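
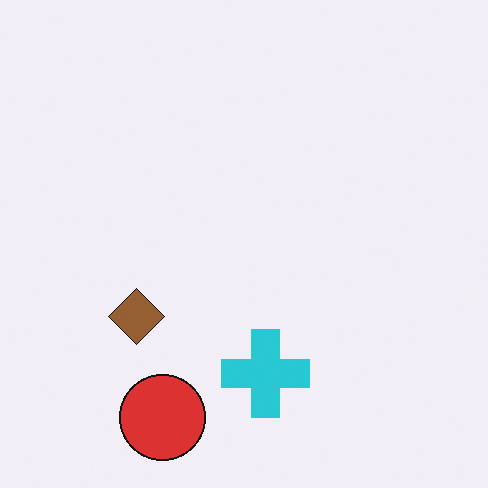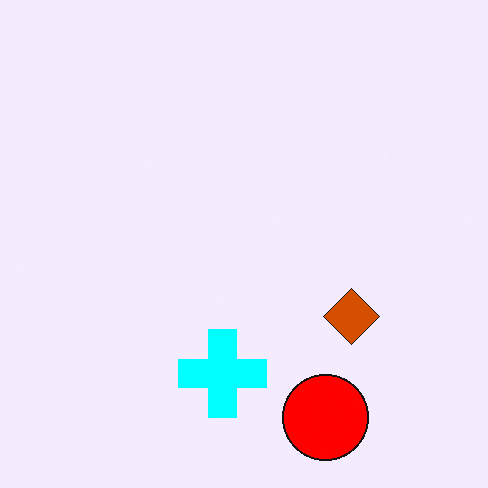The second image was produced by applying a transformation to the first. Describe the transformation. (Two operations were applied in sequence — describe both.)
The transformation is: flipped horizontally (left ↔ right), then heavily oversaturated.

The brown diamond is in the left of the first image and the right of the second — shapes on opposite sides of the vertical midline have swapped in a mirror flip. All colors are more vivid — a global saturation change.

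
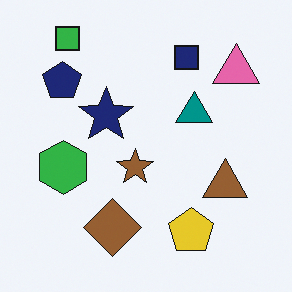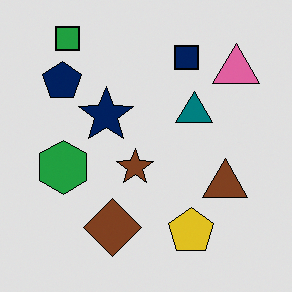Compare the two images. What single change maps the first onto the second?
The transformation is: posterized to a reduced palette.

Each flat color has snapped to a coarser quantized level — most visibly, the near-white background has dropped to a flat grey.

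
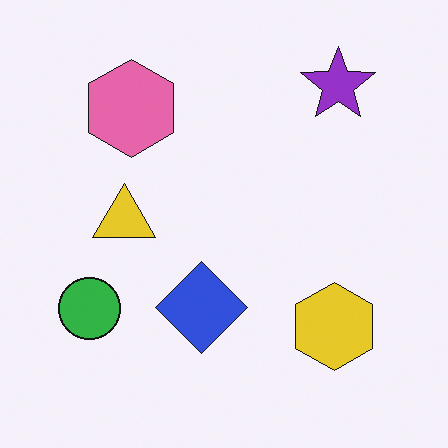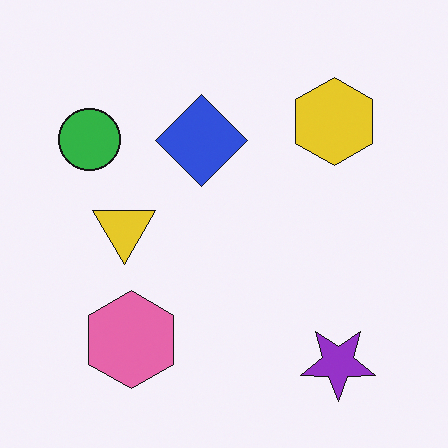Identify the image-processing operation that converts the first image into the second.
The transformation is: flipped vertically (top ↔ bottom).

The purple star is in the top-right of the first image and the bottom-right of the second — shapes on opposite sides of the horizontal midline have swapped in a mirror flip.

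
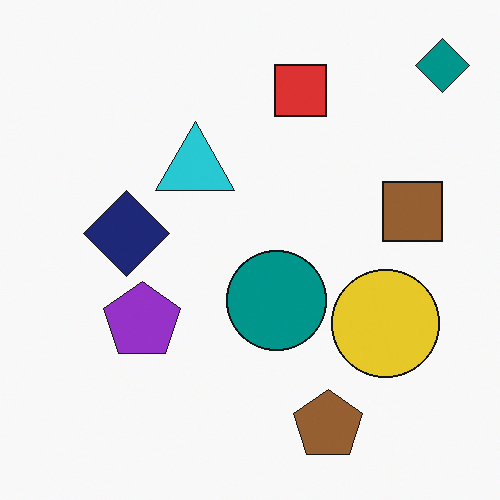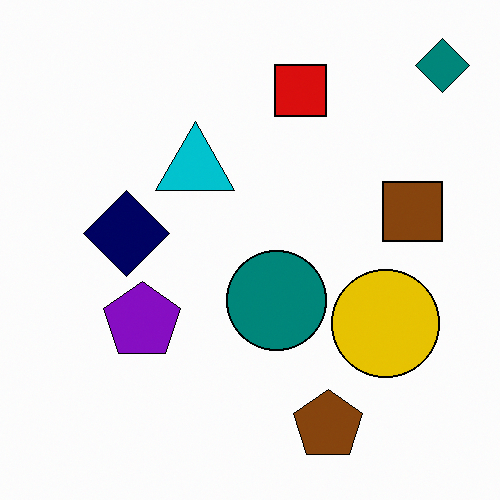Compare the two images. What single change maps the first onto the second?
Given slightly increased contrast.

Tones are pushed away from mid-grey across the whole image — a global contrast change.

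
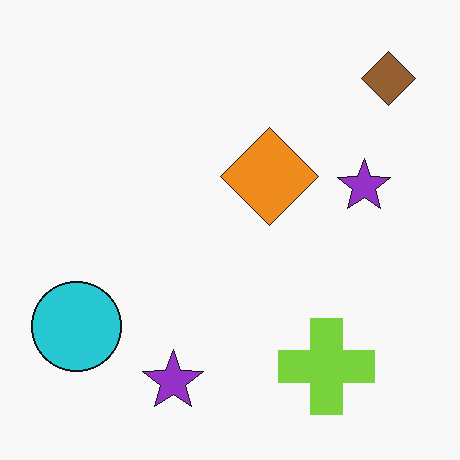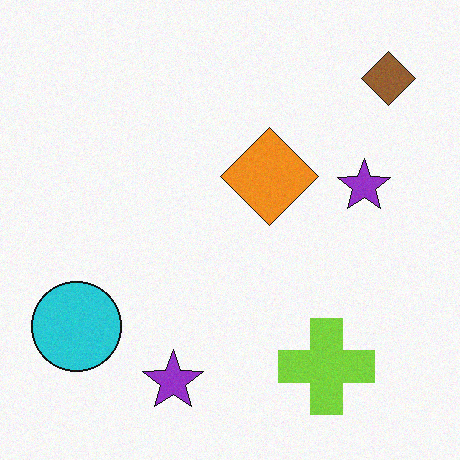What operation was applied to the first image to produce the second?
The second image is the first degraded with light additive noise.

Random speckle covers the whole image, including the flat background.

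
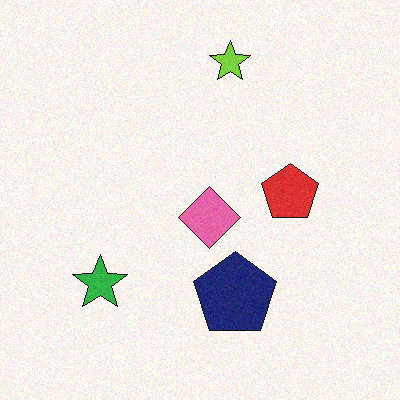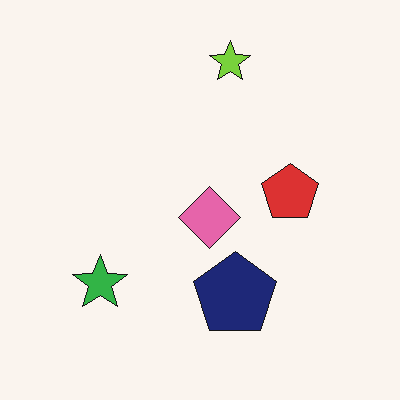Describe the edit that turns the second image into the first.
It was degraded with a light layer of grain.

Random speckle covers the whole image, including the flat background.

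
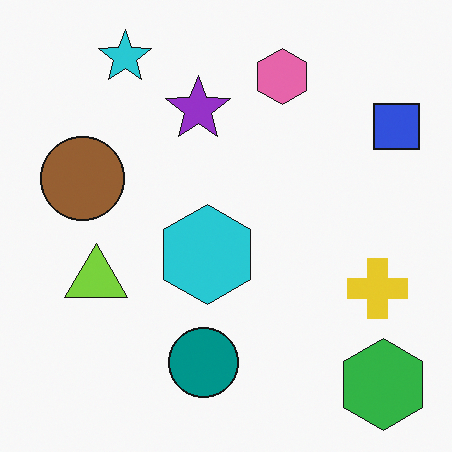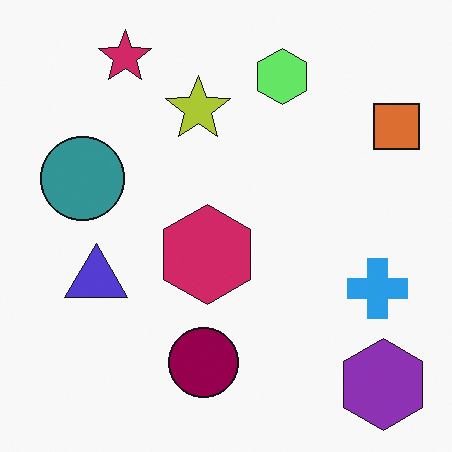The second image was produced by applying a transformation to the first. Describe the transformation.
The second image is the first hue-shifted noticeably.

Every shape's color has rotated by the same amount around the hue wheel — a uniform hue shift.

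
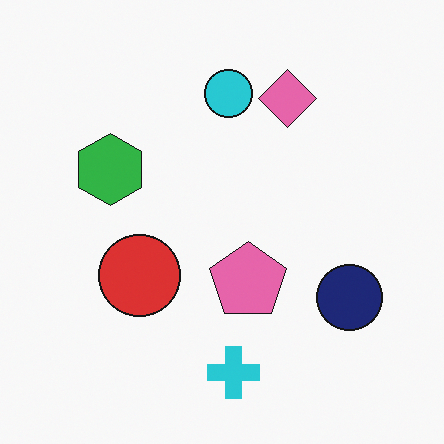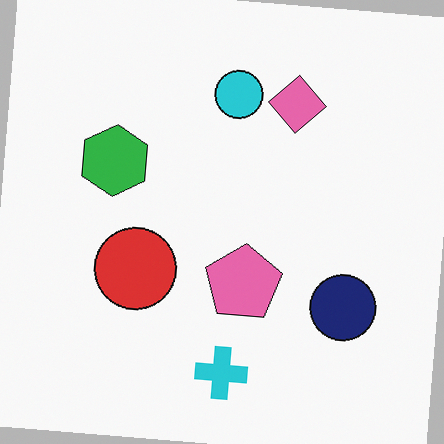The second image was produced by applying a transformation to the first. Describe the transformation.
The second image is the first rotated clockwise by a small amount.

Every shape is tilted by the same angle and the image corners show triangular fill wedges — a whole-image rotation by a non-right angle.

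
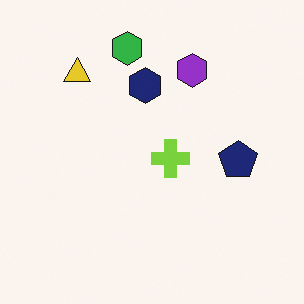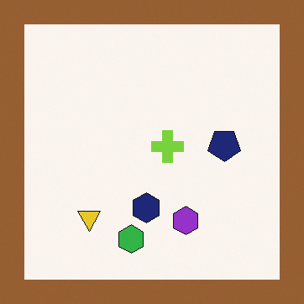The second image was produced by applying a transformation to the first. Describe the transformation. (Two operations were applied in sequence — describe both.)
It was flipped vertically (top ↔ bottom), then framed with a brown border.

The green hexagon is in the top of the first image and the bottom of the second — shapes on opposite sides of the horizontal midline have swapped in a mirror flip. A solid brown frame runs around the edge of the second image, with the content slightly shrunk inside it.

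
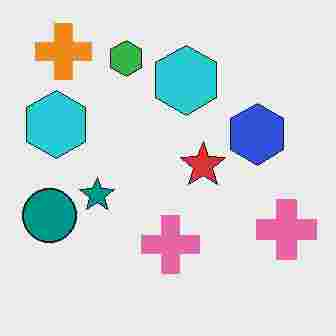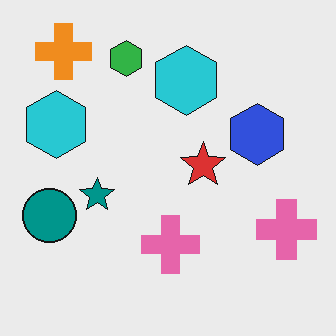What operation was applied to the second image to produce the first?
Heavily JPEG-compressed with obvious blocking artifacts.

Blocky 8×8 compression artifacts appear around shape edges and the flat background shows ringing — characteristic JPEG degradation.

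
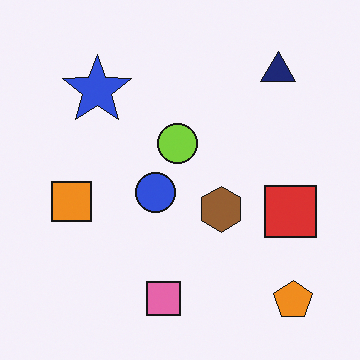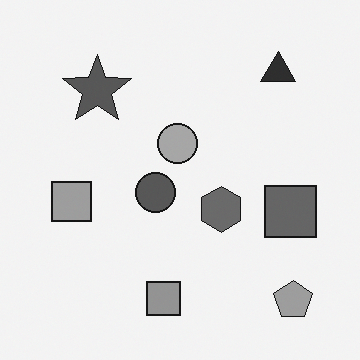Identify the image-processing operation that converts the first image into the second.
This is the original image converted to grayscale.

All color is removed — every shape is now a shade of grey.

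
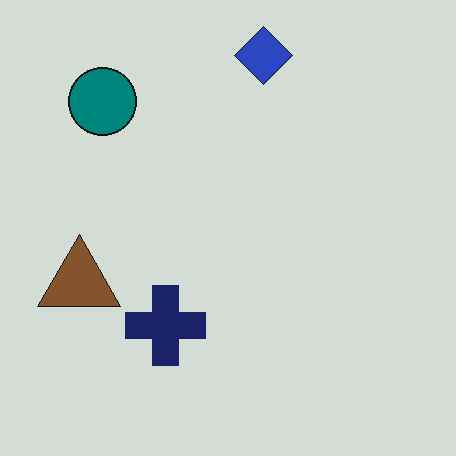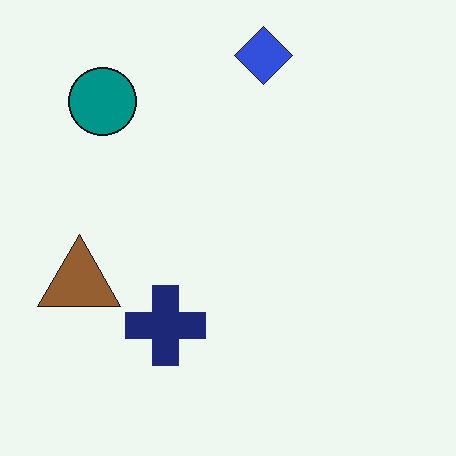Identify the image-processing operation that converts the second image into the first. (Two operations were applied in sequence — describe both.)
The first image is the second darkened a little, then given moderate JPEG compression.

Every pixel — background and shapes alike — is uniformly darkened. Blocky 8×8 compression artifacts appear around shape edges and the flat background shows ringing — characteristic JPEG degradation.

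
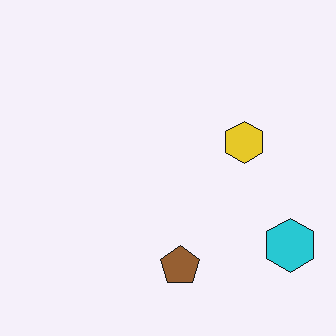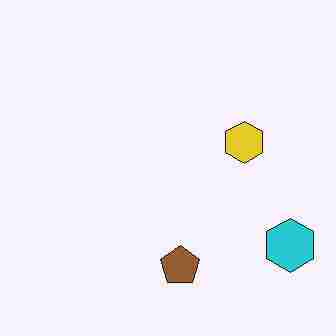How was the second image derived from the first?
Heavily JPEG-compressed with obvious blocking artifacts.

Blocky 8×8 compression artifacts appear around shape edges and the flat background shows ringing — characteristic JPEG degradation.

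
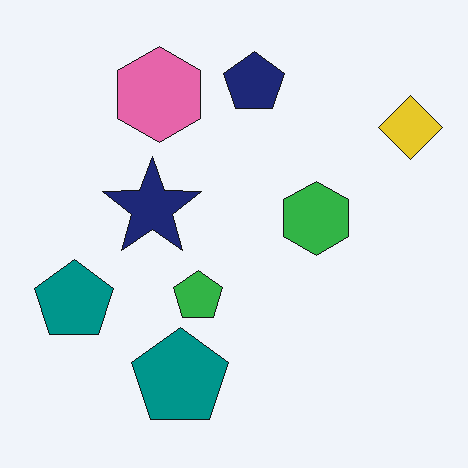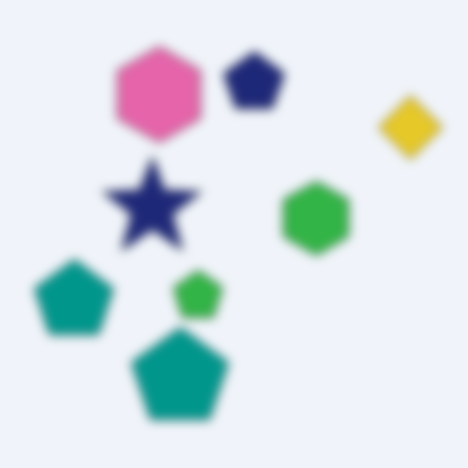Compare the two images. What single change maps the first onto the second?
The second image is the first strongly gaussian-blurred.

Shape edges and outlines are uniformly softened across the whole image.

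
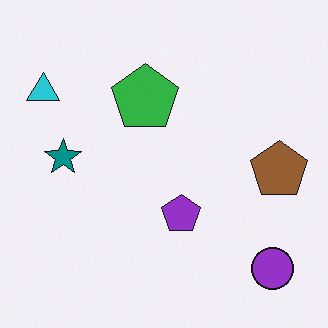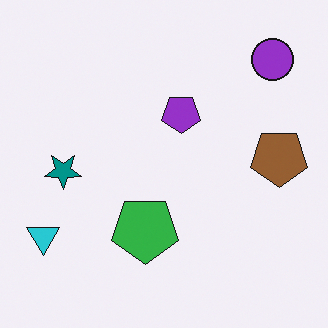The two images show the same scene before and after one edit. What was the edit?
The image was flipped vertically (top ↔ bottom).

The purple circle is in the bottom-right of the first image and the top-right of the second — shapes on opposite sides of the horizontal midline have swapped in a mirror flip.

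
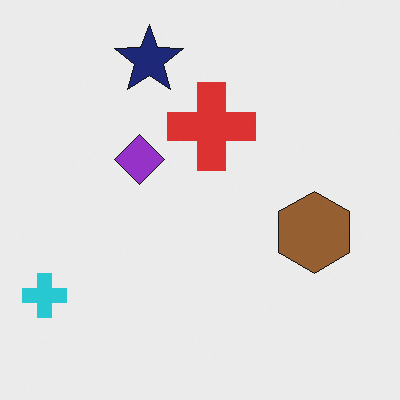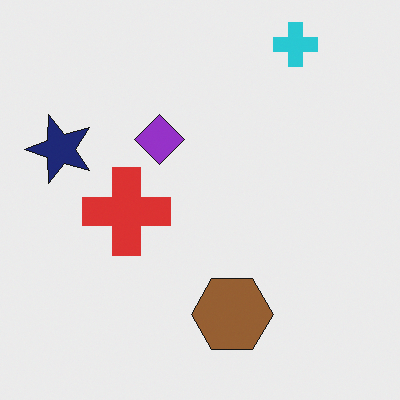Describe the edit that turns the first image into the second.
This is the original image transposed (reflected across the top-left ↔ bottom-right diagonal).

Shapes have swapped their row and column positions — what was in the top-right is now in the bottom-left — a diagonal reflection.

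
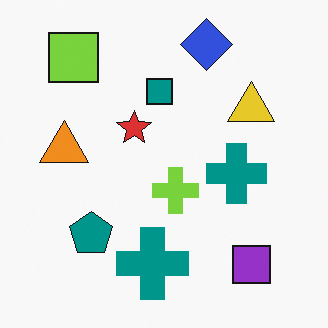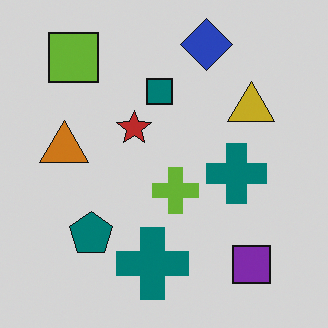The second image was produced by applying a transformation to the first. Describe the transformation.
This is the original image slightly darkened.

Every pixel — background and shapes alike — is uniformly darkened.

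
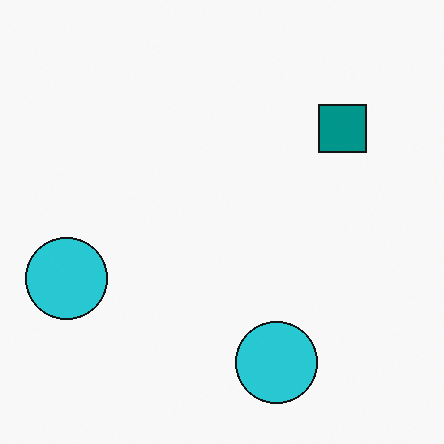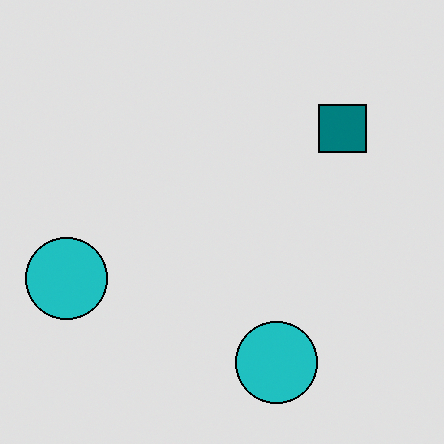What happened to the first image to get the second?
This is the original image posterized to a reduced palette.

Each flat color has snapped to a coarser quantized level — most visibly, the near-white background has dropped to a flat grey.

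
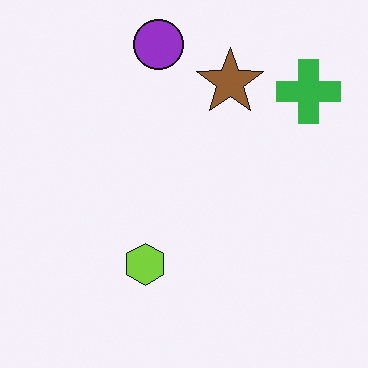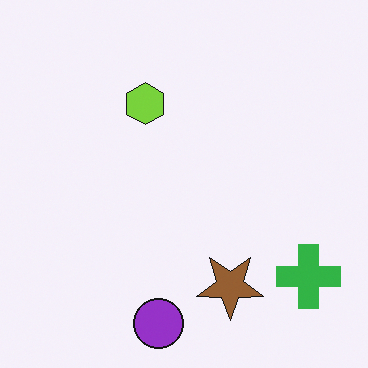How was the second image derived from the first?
This is the original image flipped vertically (top ↔ bottom).

The purple circle is in the top of the first image and the bottom of the second — shapes on opposite sides of the horizontal midline have swapped in a mirror flip.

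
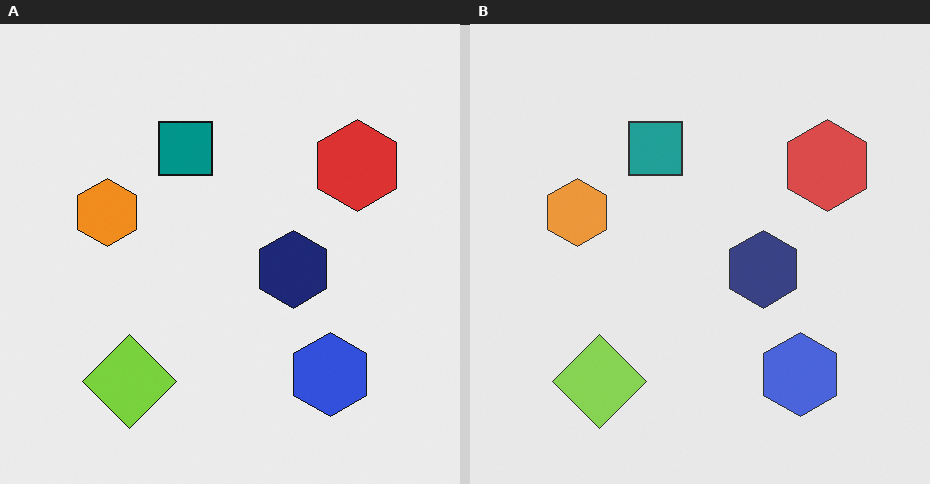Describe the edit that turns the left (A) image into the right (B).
Given slightly reduced contrast.

Tones are pushed toward mid-grey across the whole image — a global contrast change.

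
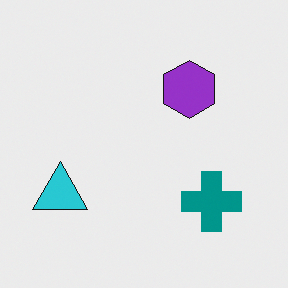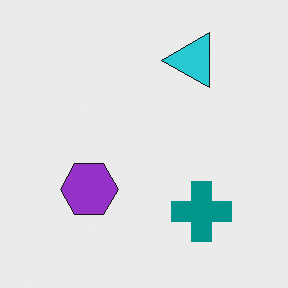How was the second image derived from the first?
Transposed (reflected across the top-left ↔ bottom-right diagonal).

Shapes have swapped their row and column positions — what was in the top-right is now in the bottom-left — a diagonal reflection.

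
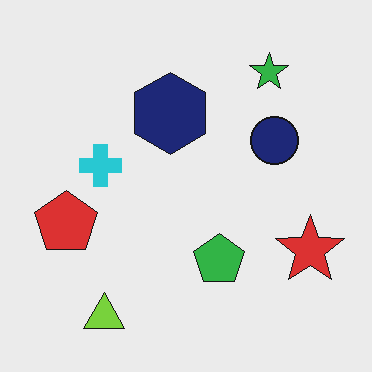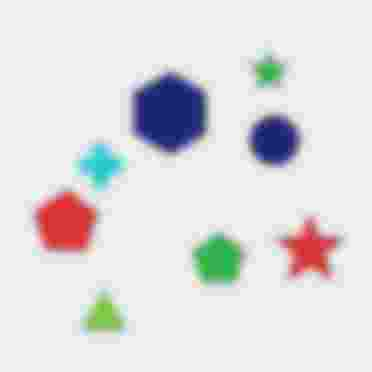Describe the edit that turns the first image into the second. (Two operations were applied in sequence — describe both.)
The image was noticeably gaussian-blurred, then degraded with heavy JPEG compression.

Shape edges and outlines are uniformly softened across the whole image. Blocky 8×8 compression artifacts appear around shape edges and the flat background shows ringing — characteristic JPEG degradation.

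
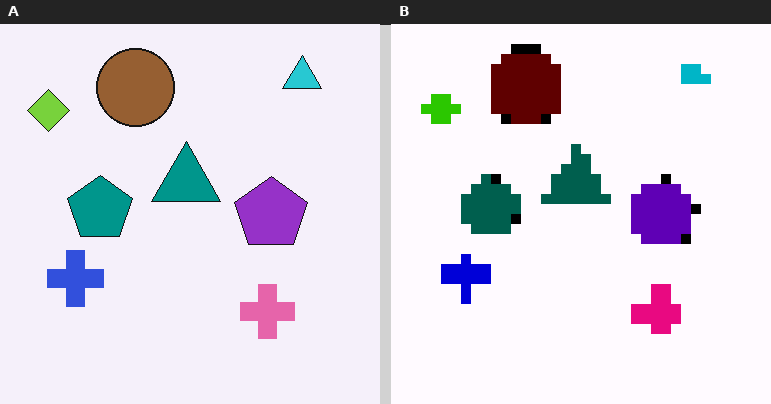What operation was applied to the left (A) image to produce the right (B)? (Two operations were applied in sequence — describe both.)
The right (B) image is the left (A) given much higher contrast, then coarsely pixelated.

Tones are pushed away from mid-grey across the whole image — a global contrast change. Shapes are reduced to large square blocks; fine edges and outlines are lost — a downscale-then-upscale (mosaic) effect.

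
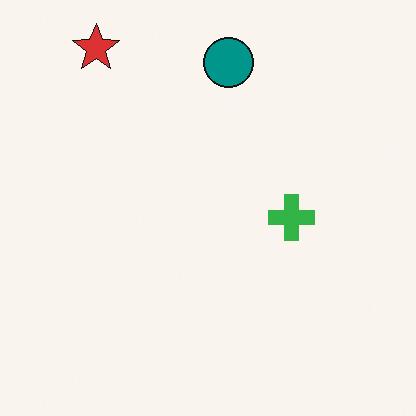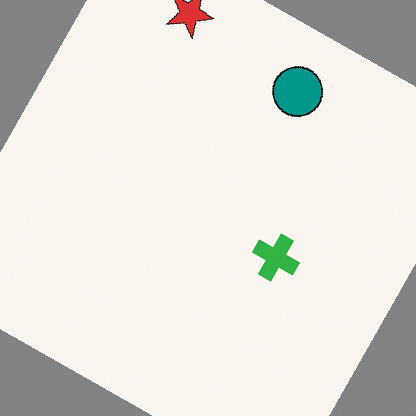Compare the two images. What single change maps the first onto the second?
It was rotated clockwise by a clearly visible amount.

Every shape is tilted by the same angle and the image corners show triangular fill wedges — a whole-image rotation by a non-right angle.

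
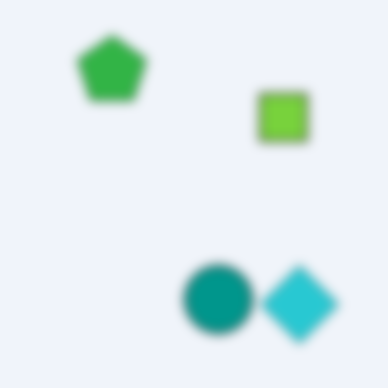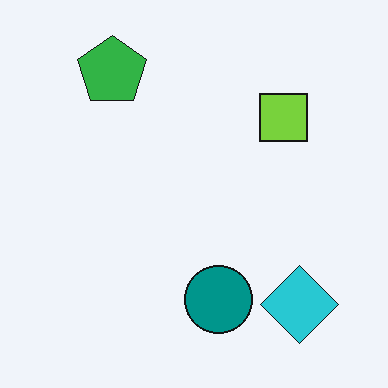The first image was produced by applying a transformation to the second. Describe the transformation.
Strongly gaussian-blurred.

Shape edges and outlines are uniformly softened across the whole image.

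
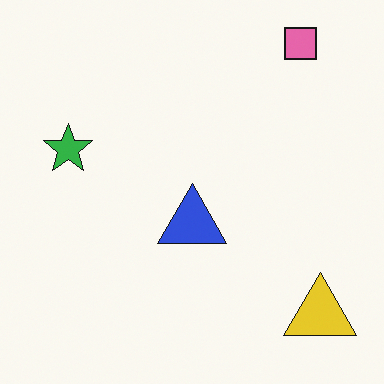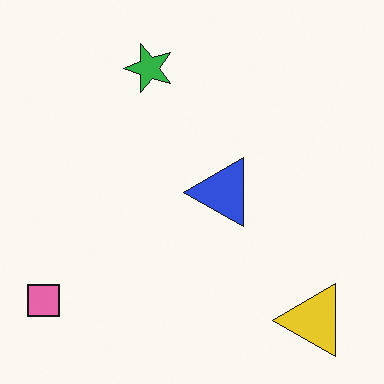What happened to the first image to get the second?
The second image is the first transposed (reflected across the top-left ↔ bottom-right diagonal).

Shapes have swapped their row and column positions — what was in the top-right is now in the bottom-left — a diagonal reflection.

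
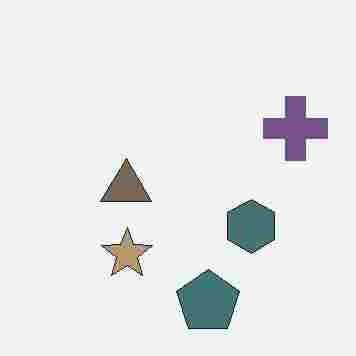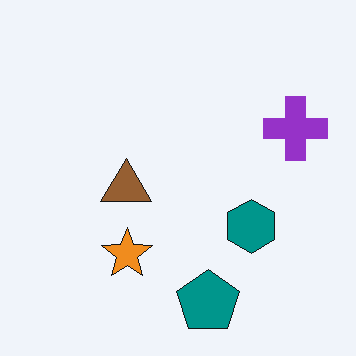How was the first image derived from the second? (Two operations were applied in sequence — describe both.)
Made much more muted (saturation change), then degraded with heavy JPEG compression.

All colors are more muted and greyish — a global saturation change. Blocky 8×8 compression artifacts appear around shape edges and the flat background shows ringing — characteristic JPEG degradation.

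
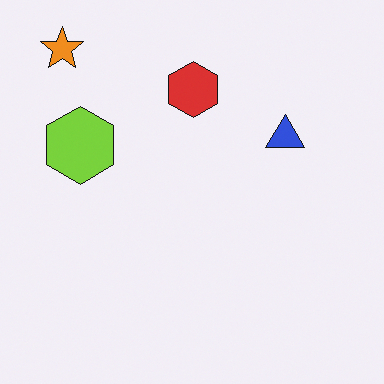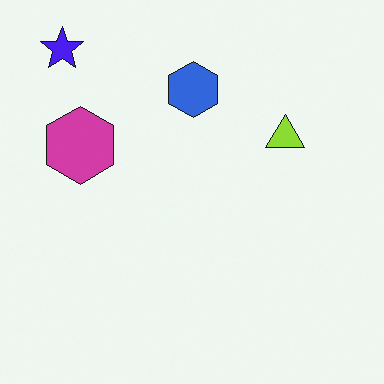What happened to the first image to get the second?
This is the original image hue-shifted through roughly half the color wheel.

Every shape's color has rotated by the same amount around the hue wheel — a uniform hue shift.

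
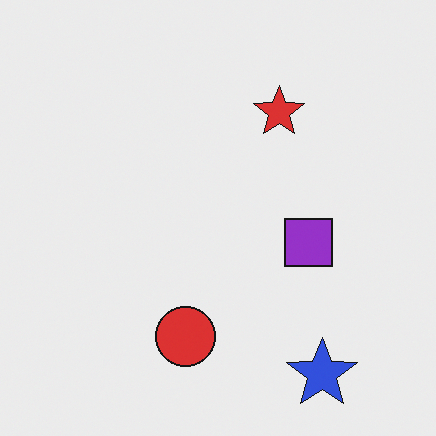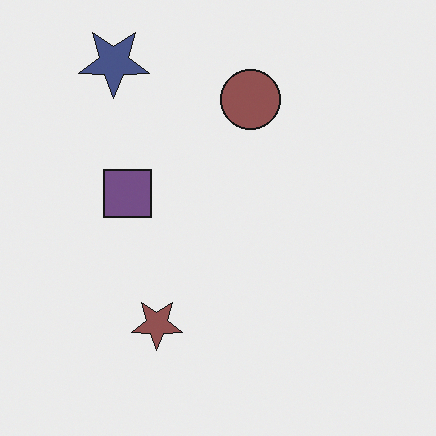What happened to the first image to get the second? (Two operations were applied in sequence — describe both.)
The image was heavily desaturated, then rotated 180°.

All colors are more muted and greyish — a global saturation change. The blue star sits in the bottom-right of the first image and the top-left of the second — consistent with a whole-image 180° rotation.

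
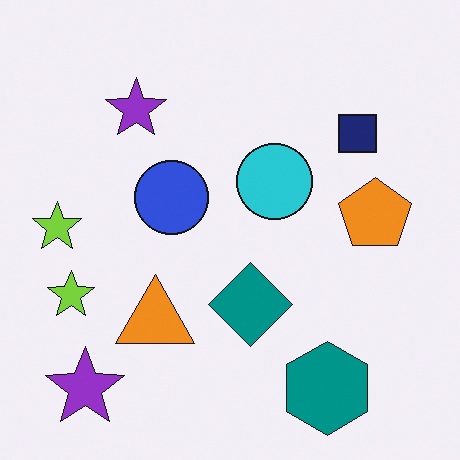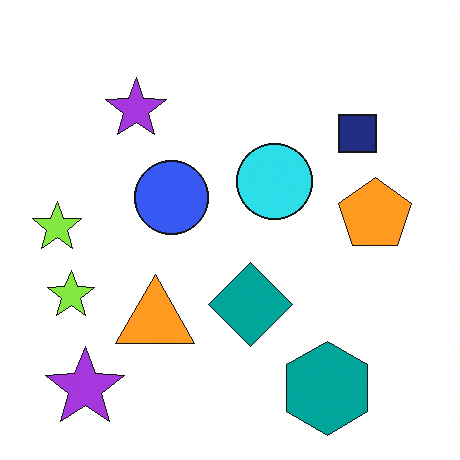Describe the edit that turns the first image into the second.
The transformation is: slightly brightened.

Every pixel — background and shapes alike — is uniformly brightened.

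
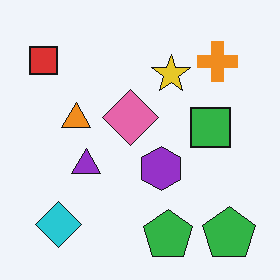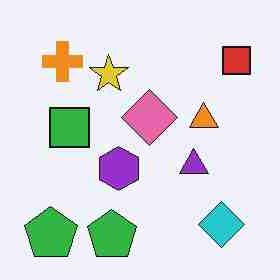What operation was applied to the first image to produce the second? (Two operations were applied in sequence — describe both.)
This is the original image degraded with heavy JPEG compression, then flipped horizontally (left ↔ right).

Blocky 8×8 compression artifacts appear around shape edges and the flat background shows ringing — characteristic JPEG degradation. The red square is in the top-left of the first image and the top-right of the second — shapes on opposite sides of the vertical midline have swapped in a mirror flip.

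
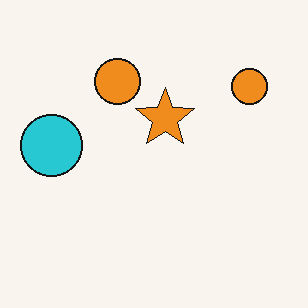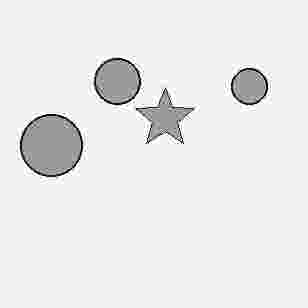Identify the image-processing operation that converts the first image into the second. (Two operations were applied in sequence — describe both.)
The second image is the first converted to grayscale, then degraded with heavy JPEG compression.

All color is removed — every shape is now a shade of grey. Blocky 8×8 compression artifacts appear around shape edges and the flat background shows ringing — characteristic JPEG degradation.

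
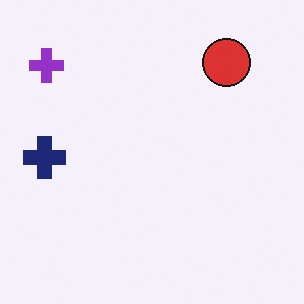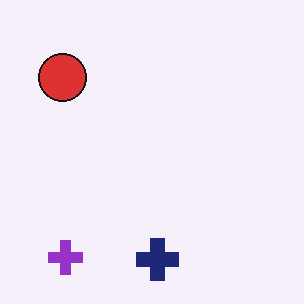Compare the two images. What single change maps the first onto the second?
The transformation is: rotated 90° counter-clockwise.

The purple cross sits in the top-left of the first image and the bottom-left of the second — consistent with a whole-image 90° counter-clockwise rotation.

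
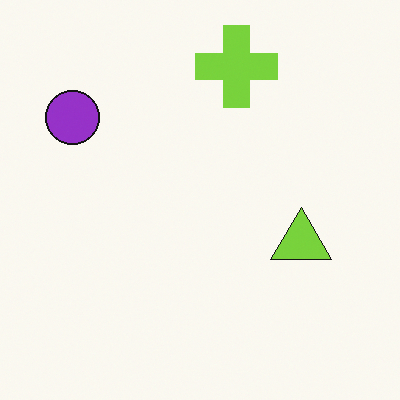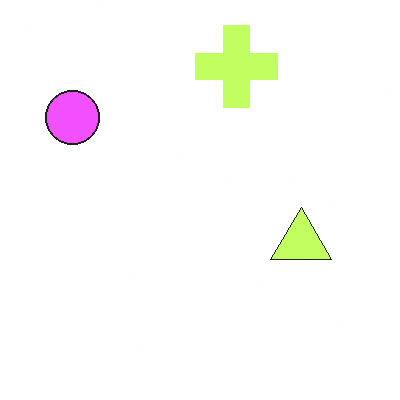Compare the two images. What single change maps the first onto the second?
The transformation is: brightened a lot.

Every pixel — background and shapes alike — is uniformly brightened.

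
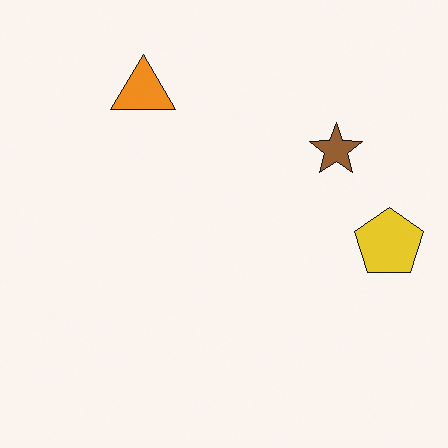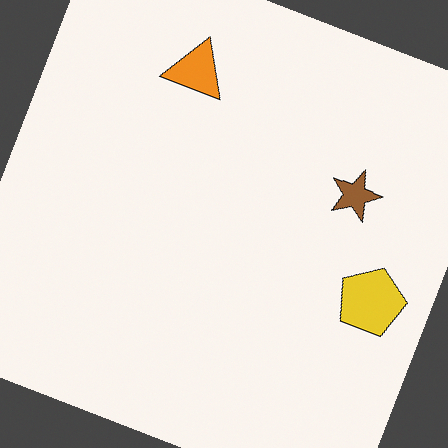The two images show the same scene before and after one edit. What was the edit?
Rotated clockwise by a moderate amount.

Every shape is tilted by the same angle and the image corners show triangular fill wedges — a whole-image rotation by a non-right angle.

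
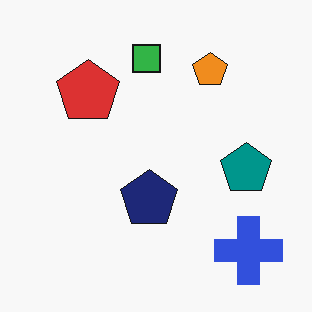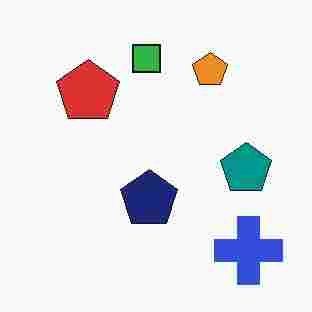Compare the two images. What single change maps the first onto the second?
The image was heavily JPEG-compressed with obvious blocking artifacts.

Blocky 8×8 compression artifacts appear around shape edges and the flat background shows ringing — characteristic JPEG degradation.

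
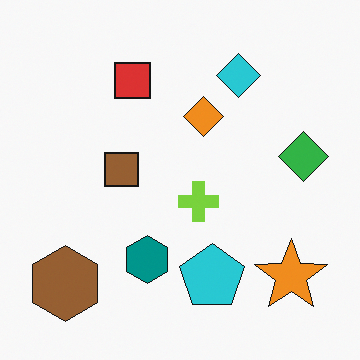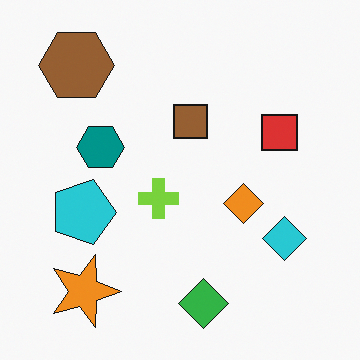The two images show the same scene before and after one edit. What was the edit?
The second image is the first rotated 90° clockwise.

The brown hexagon sits in the bottom-left of the first image and the top-left of the second — consistent with a whole-image 90° clockwise rotation.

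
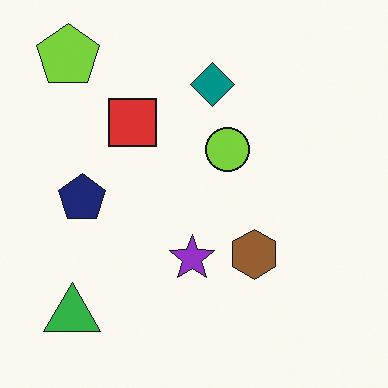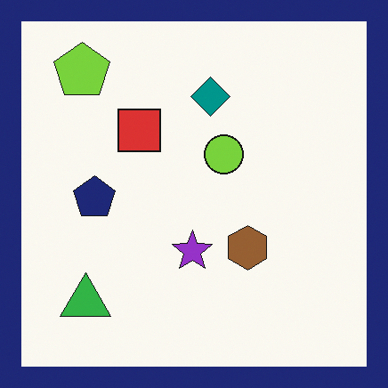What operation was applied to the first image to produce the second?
The transformation is: framed with a navy border.

A solid navy frame runs around the edge of the second image, with the content slightly shrunk inside it.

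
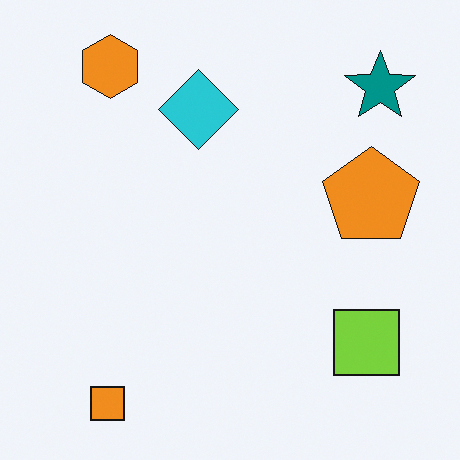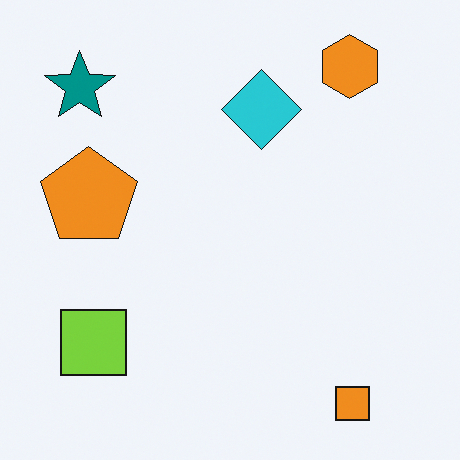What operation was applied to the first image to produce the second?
The transformation is: flipped horizontally (left ↔ right).

The teal star is in the top-right of the first image and the top-left of the second — shapes on opposite sides of the vertical midline have swapped in a mirror flip.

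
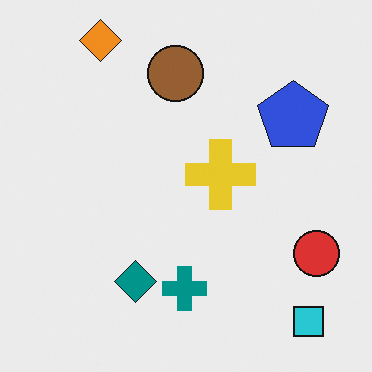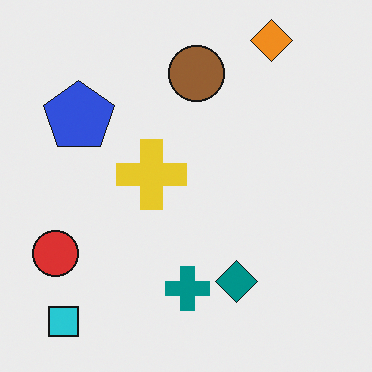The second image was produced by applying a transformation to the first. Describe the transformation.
The second image is the first flipped horizontally (left ↔ right).

The red circle is in the bottom-right of the first image and the bottom-left of the second — shapes on opposite sides of the vertical midline have swapped in a mirror flip.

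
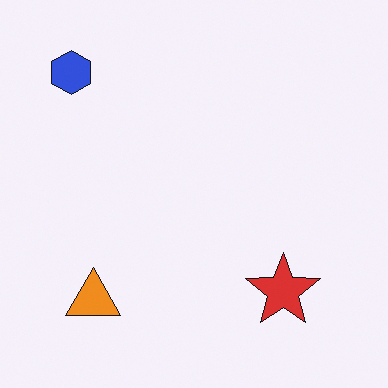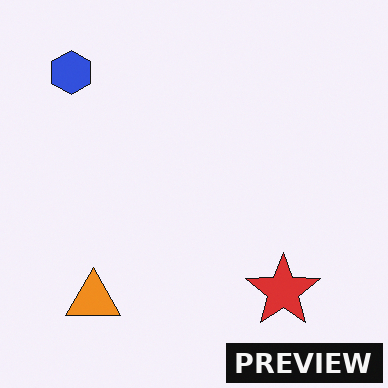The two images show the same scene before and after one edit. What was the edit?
Watermarked with the text "PREVIEW" in the lower-right corner.

A dark label reading "PREVIEW" appears in the lower-right corner.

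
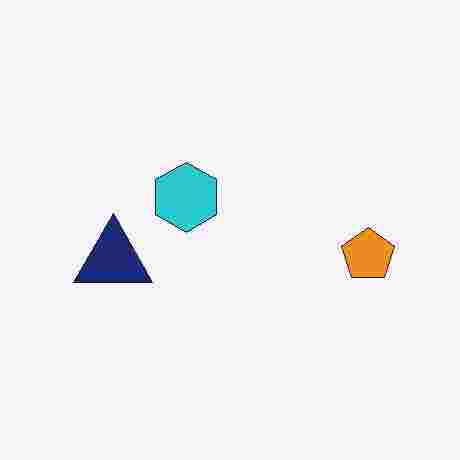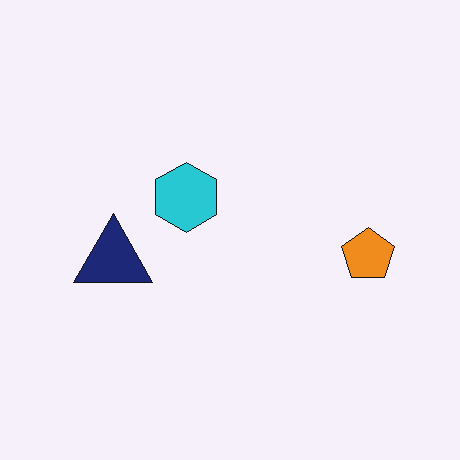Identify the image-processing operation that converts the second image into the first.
The transformation is: heavily JPEG-compressed with obvious blocking artifacts.

Blocky 8×8 compression artifacts appear around shape edges and the flat background shows ringing — characteristic JPEG degradation.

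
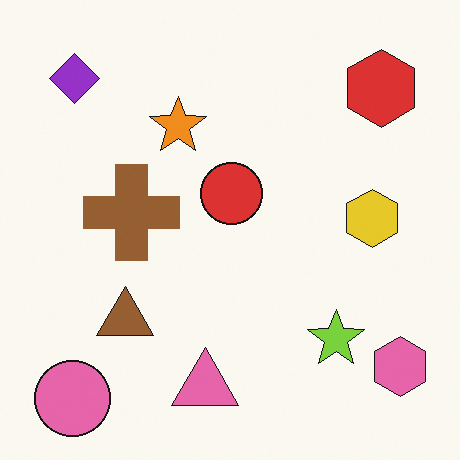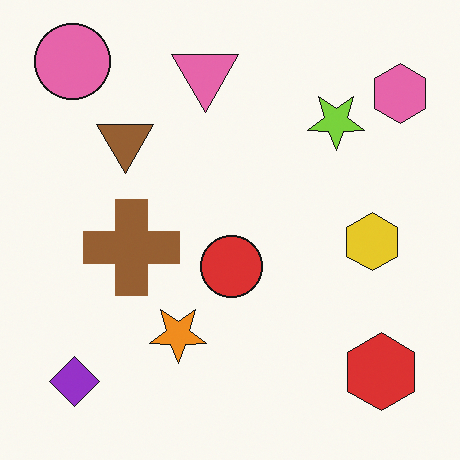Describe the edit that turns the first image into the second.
The transformation is: flipped vertically (top ↔ bottom).

The pink circle is in the bottom-left of the first image and the top-left of the second — shapes on opposite sides of the horizontal midline have swapped in a mirror flip.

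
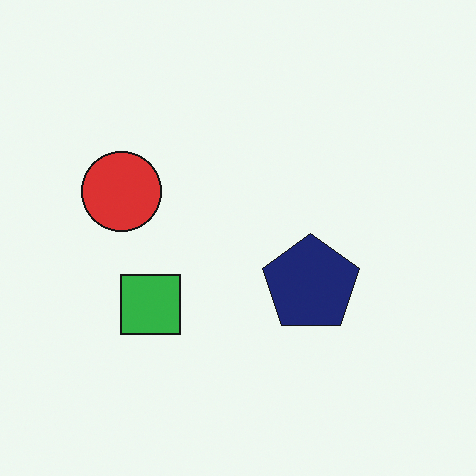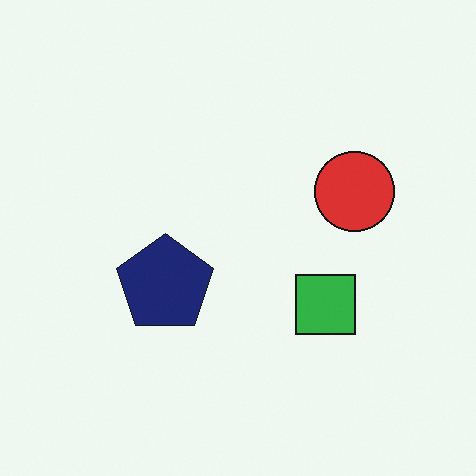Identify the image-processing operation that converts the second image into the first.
The first image is the second flipped horizontally (left ↔ right).

The red circle is in the right of the second image and the left of the first — shapes on opposite sides of the vertical midline have swapped in a mirror flip.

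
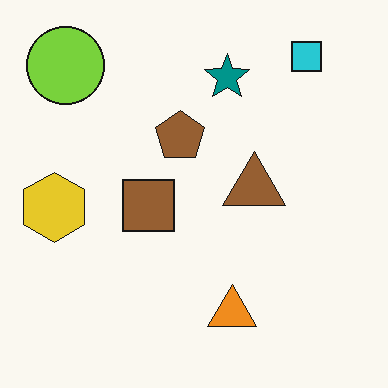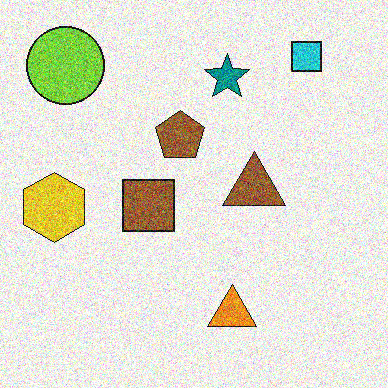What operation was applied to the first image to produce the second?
The image was degraded with a thick layer of grain.

Random speckle covers the whole image, including the flat background.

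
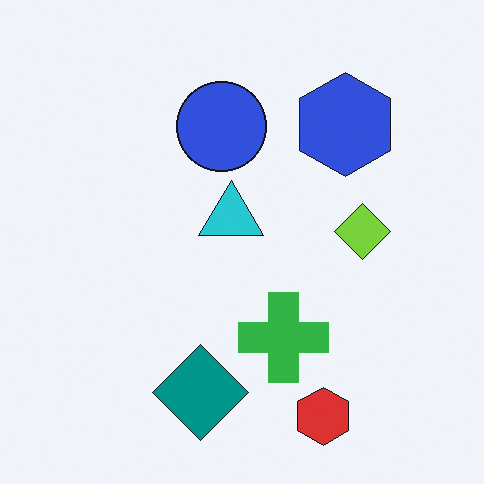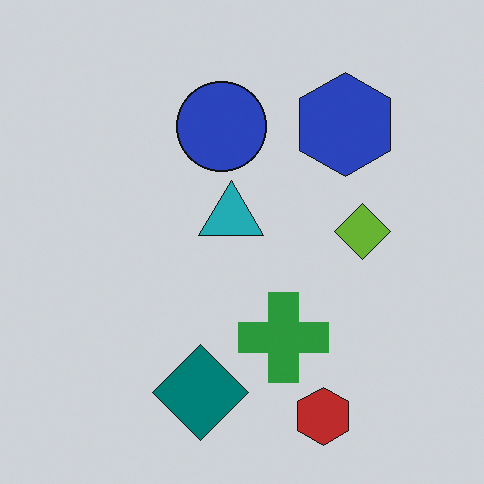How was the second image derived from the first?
This is the original image slightly darkened.

Every pixel — background and shapes alike — is uniformly darkened.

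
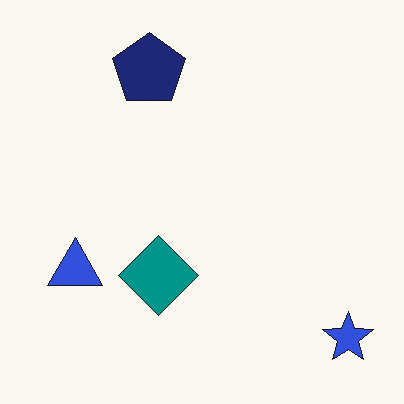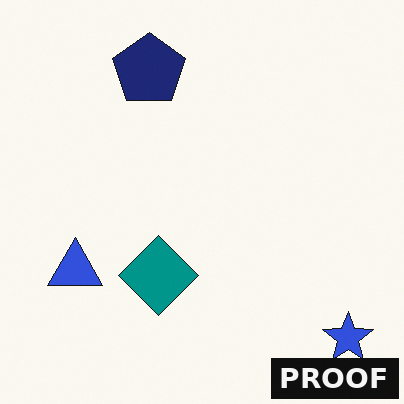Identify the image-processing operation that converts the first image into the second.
Watermarked with the text "PROOF" in the lower-right corner.

A dark label reading "PROOF" appears in the lower-right corner.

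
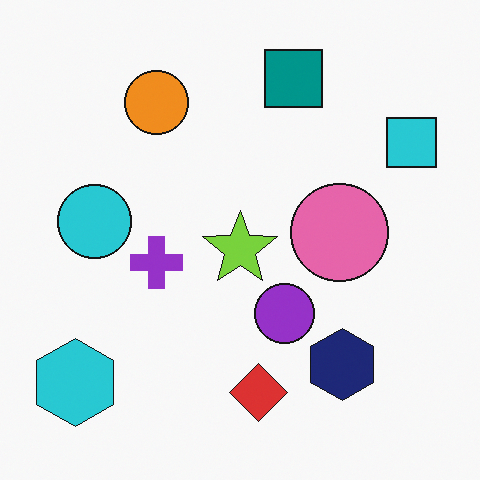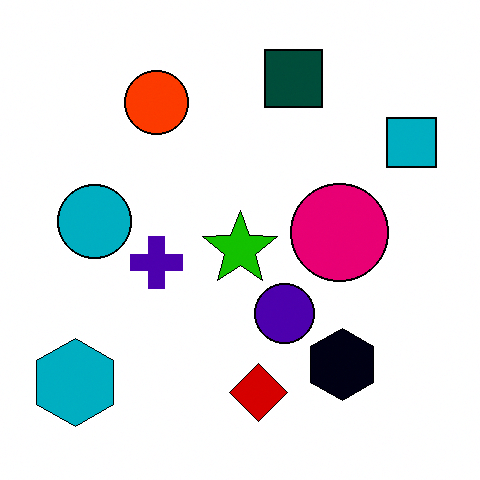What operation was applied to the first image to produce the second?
The second image is the first given much higher contrast.

Tones are pushed away from mid-grey across the whole image — a global contrast change.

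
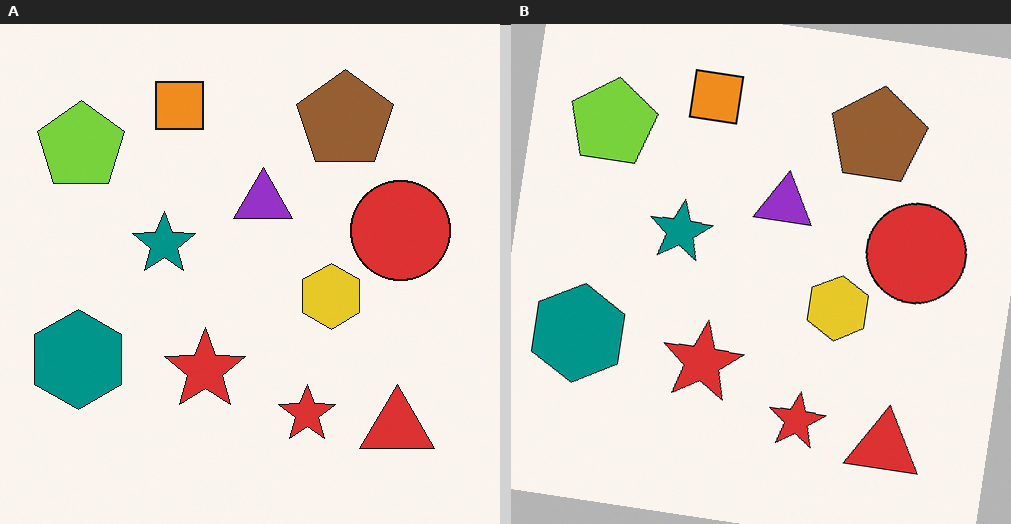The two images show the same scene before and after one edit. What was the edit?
The image was rotated clockwise by a few degrees.

Every shape is tilted by the same angle and the image corners show triangular fill wedges — a whole-image rotation by a non-right angle.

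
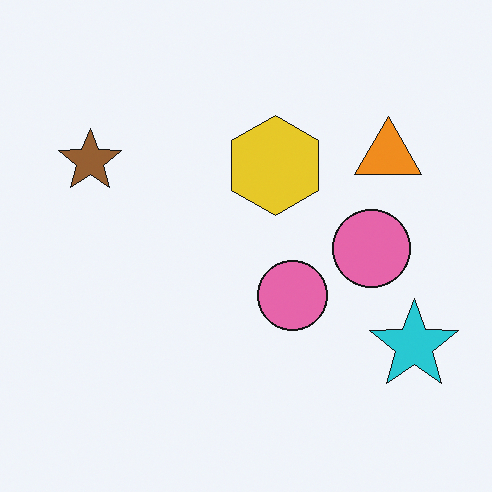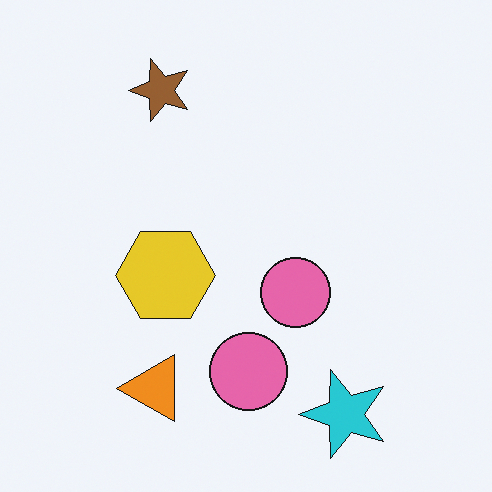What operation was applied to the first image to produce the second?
The transformation is: transposed (reflected across the top-left ↔ bottom-right diagonal).

Shapes have swapped their row and column positions — what was in the top-right is now in the bottom-left — a diagonal reflection.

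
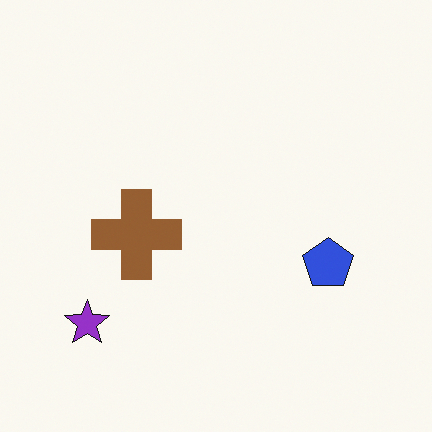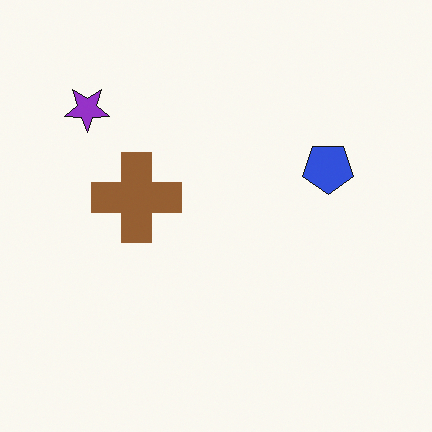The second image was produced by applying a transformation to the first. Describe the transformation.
It was flipped vertically (top ↔ bottom).

The purple star is in the bottom-left of the first image and the top-left of the second — shapes on opposite sides of the horizontal midline have swapped in a mirror flip.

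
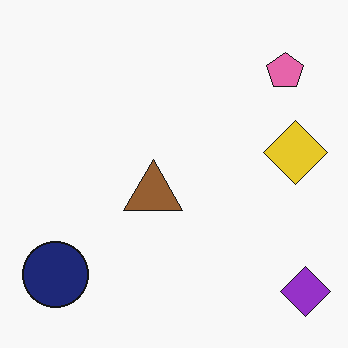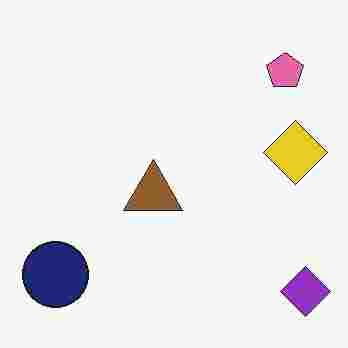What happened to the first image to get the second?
Degraded with heavy JPEG compression.

Blocky 8×8 compression artifacts appear around shape edges and the flat background shows ringing — characteristic JPEG degradation.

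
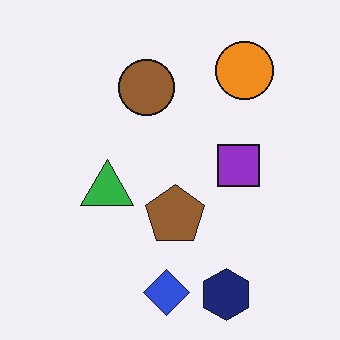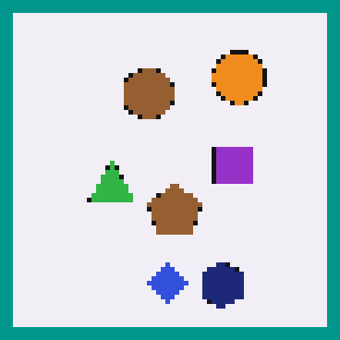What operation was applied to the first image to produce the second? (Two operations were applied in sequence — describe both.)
The image was lightly pixelated (a mild mosaic effect), then framed with a teal border.

Shapes are reduced to large square blocks; fine edges and outlines are lost — a downscale-then-upscale (mosaic) effect. A solid teal frame runs around the edge of the second image, with the content slightly shrunk inside it.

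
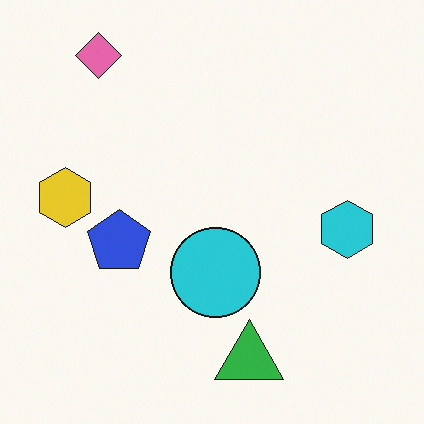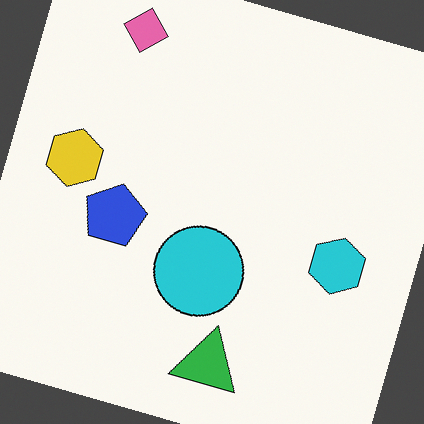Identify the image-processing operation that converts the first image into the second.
This is the original image rotated clockwise by a moderate amount.

Every shape is tilted by the same angle and the image corners show triangular fill wedges — a whole-image rotation by a non-right angle.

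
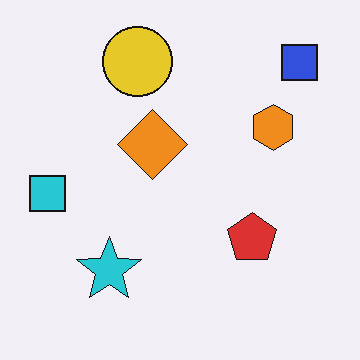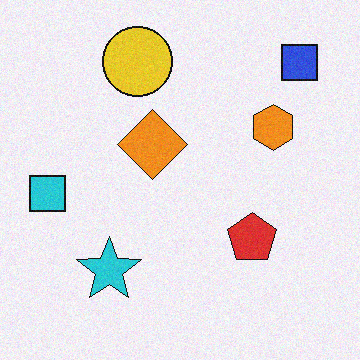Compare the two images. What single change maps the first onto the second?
Degraded with light additive noise.

Random speckle covers the whole image, including the flat background.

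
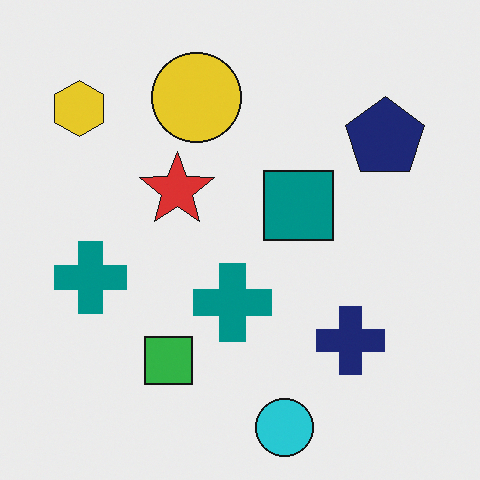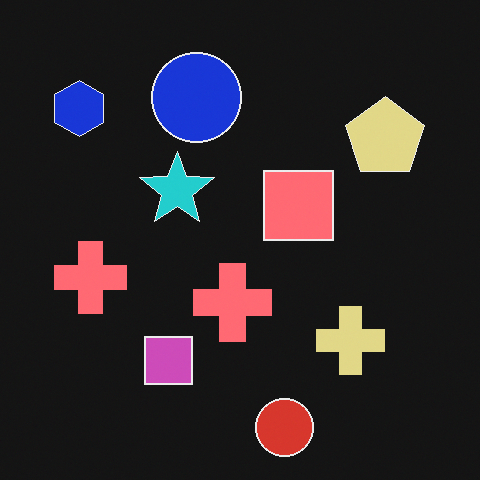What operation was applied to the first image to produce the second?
The second image is the first color-inverted (negative).

The light background has become dark and every shape's color is its complement — a photographic negative.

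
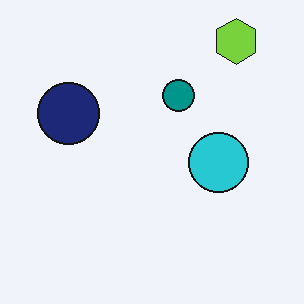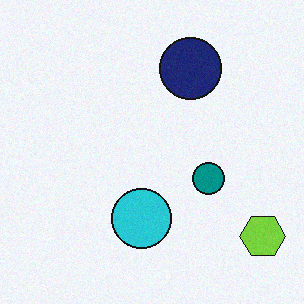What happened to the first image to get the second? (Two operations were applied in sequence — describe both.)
The transformation is: rotated 90° clockwise, then degraded with subtle gaussian noise.

The lime hexagon sits in the top-right of the first image and the bottom-right of the second — consistent with a whole-image 90° clockwise rotation. Random speckle covers the whole image, including the flat background.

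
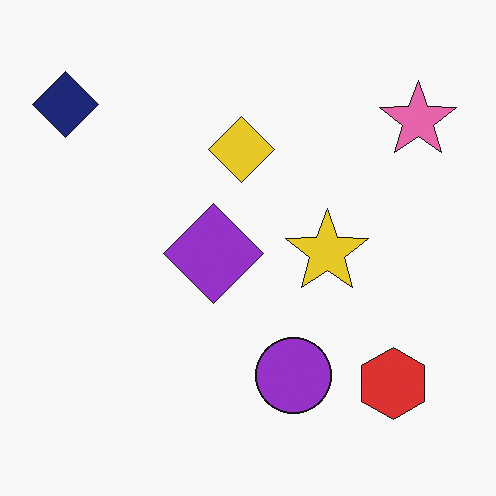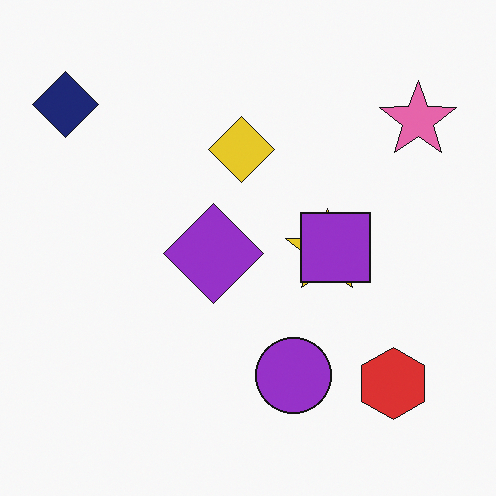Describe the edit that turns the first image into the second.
The second image is the first overlaid with an additional purple square.

A purple square appears in the second image that is absent from the first.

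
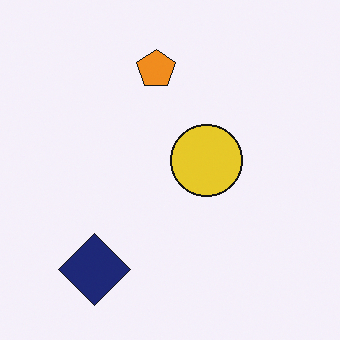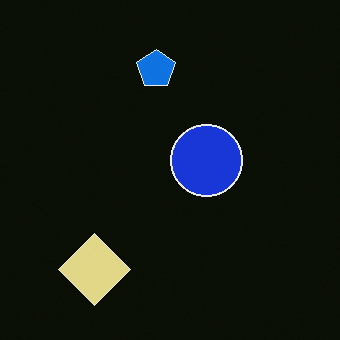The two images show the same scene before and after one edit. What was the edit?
The transformation is: color-inverted (negative).

The light background has become dark and every shape's color is its complement — a photographic negative.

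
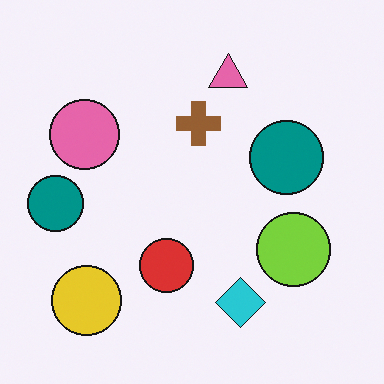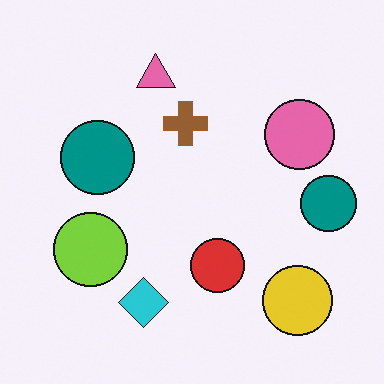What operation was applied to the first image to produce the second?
This is the original image flipped horizontally (left ↔ right).

The pink circle is in the left of the first image and the right of the second — shapes on opposite sides of the vertical midline have swapped in a mirror flip.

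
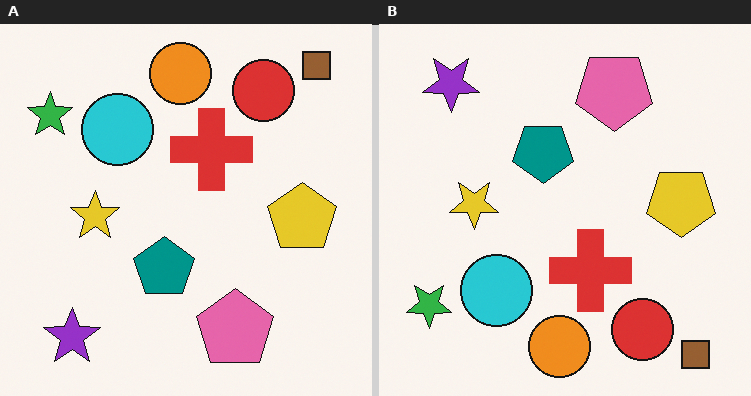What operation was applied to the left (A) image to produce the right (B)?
The transformation is: flipped vertically (top ↔ bottom).

The brown square is in the top-right of the left (A) image and the bottom-right of the right (B) — shapes on opposite sides of the horizontal midline have swapped in a mirror flip.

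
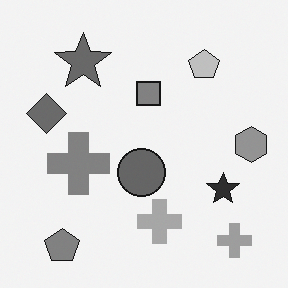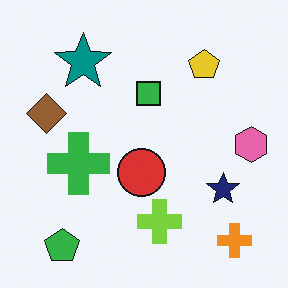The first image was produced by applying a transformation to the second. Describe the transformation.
The first image is the second converted to grayscale.

All color is removed — every shape is now a shade of grey.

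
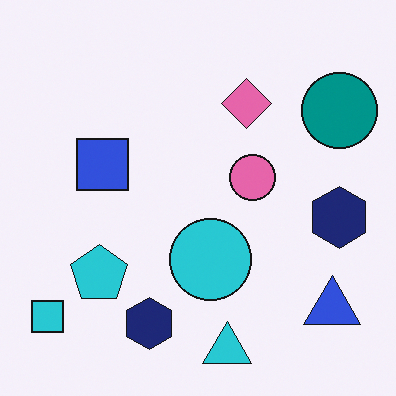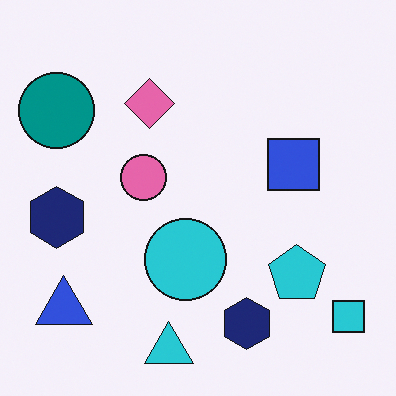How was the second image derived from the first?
Flipped horizontally (left ↔ right).

The cyan square is in the bottom-left of the first image and the bottom-right of the second — shapes on opposite sides of the vertical midline have swapped in a mirror flip.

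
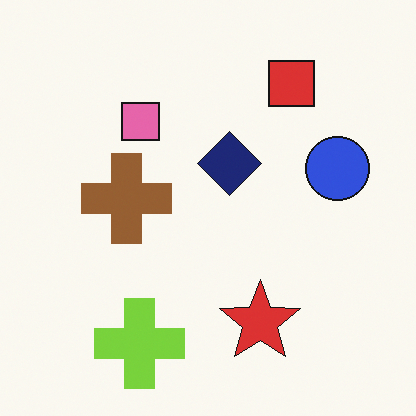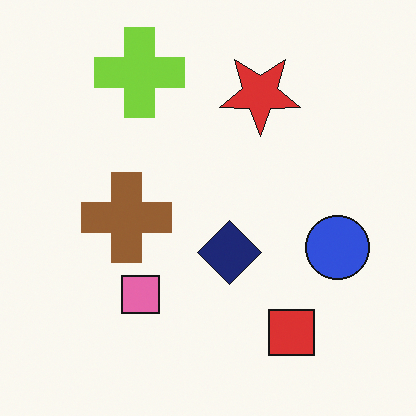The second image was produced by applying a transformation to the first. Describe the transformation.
The image was flipped vertically (top ↔ bottom).

The lime cross is in the bottom of the first image and the top of the second — shapes on opposite sides of the horizontal midline have swapped in a mirror flip.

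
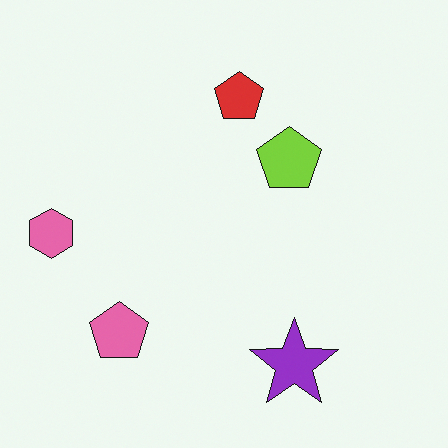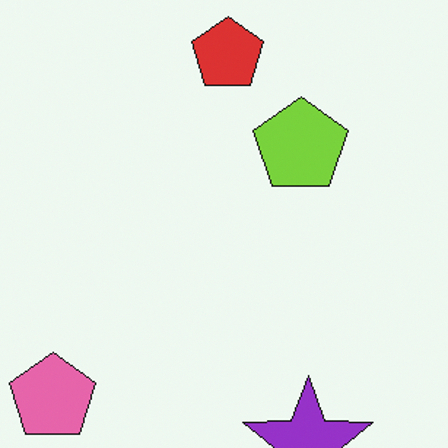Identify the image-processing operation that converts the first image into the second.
This is the original image cropped slightly and scaled back up.

The visible shapes are larger and the field of view is narrower; shapes near the original edges may be partly or wholly outside the frame — a crop-and-rescale.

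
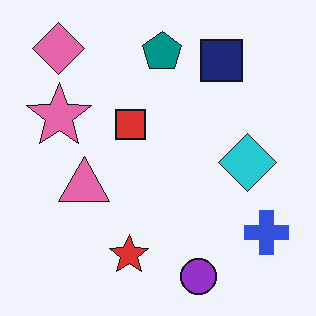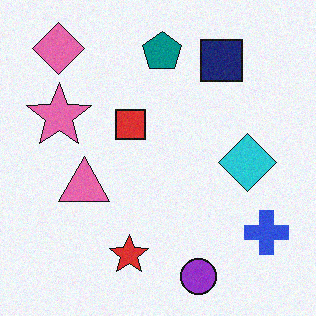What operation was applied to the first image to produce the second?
This is the original image degraded with subtle gaussian noise.

Random speckle covers the whole image, including the flat background.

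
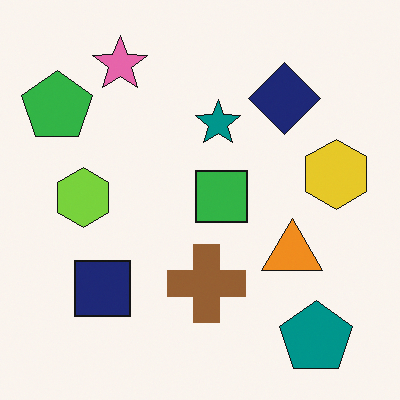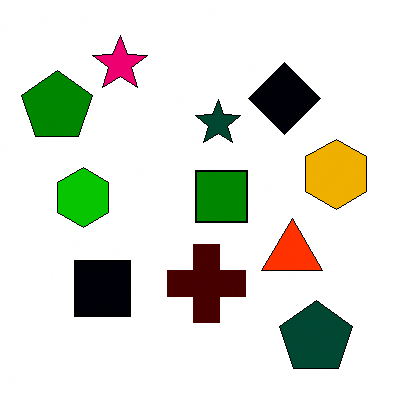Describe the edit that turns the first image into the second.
The second image is the first boosted in contrast.

Tones are pushed away from mid-grey across the whole image — a global contrast change.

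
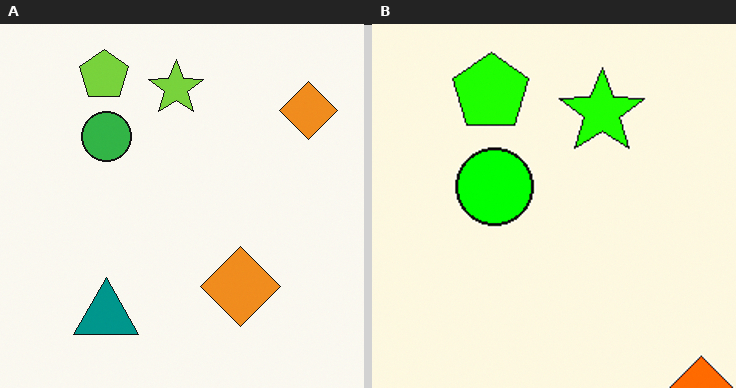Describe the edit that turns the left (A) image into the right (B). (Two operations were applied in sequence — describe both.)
The image was cropped to a modestly smaller region and rescaled, then made much more vivid (saturation change).

The visible shapes are larger and the field of view is narrower; shapes near the original edges may be partly or wholly outside the frame — a crop-and-rescale. All colors are more vivid — a global saturation change.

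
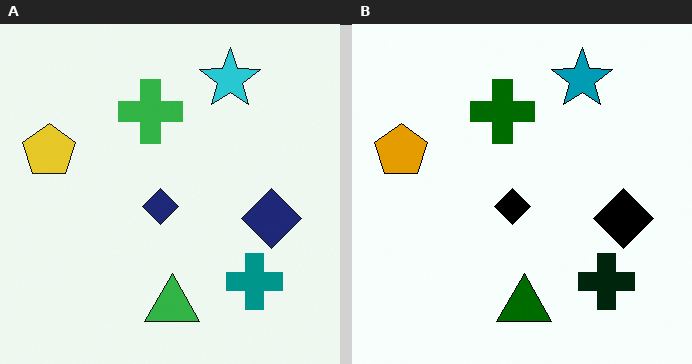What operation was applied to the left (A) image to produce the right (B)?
The right (B) image is the left (A) given much higher contrast.

Tones are pushed away from mid-grey across the whole image — a global contrast change.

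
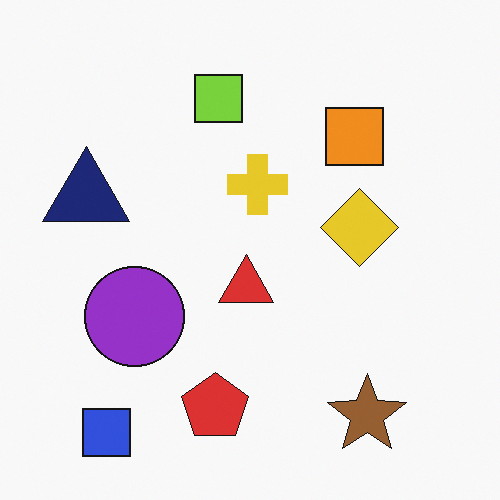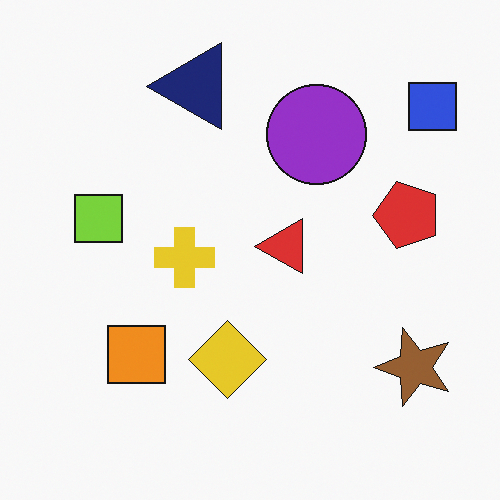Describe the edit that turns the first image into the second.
Transposed (reflected across the top-left ↔ bottom-right diagonal).

Shapes have swapped their row and column positions — what was in the top-right is now in the bottom-left — a diagonal reflection.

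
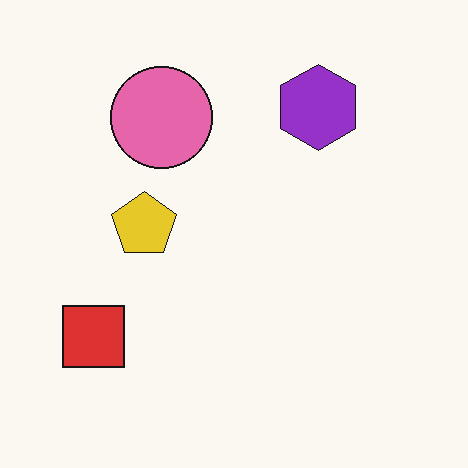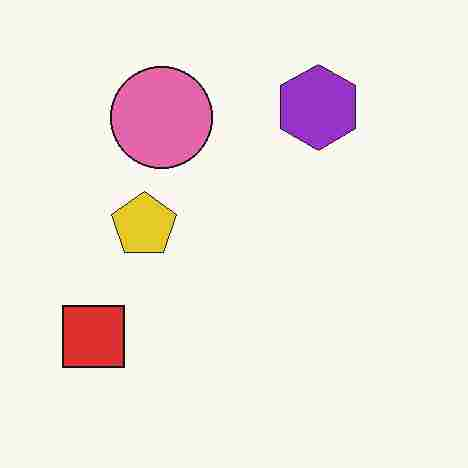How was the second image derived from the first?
The image was heavily JPEG-compressed with obvious blocking artifacts.

Blocky 8×8 compression artifacts appear around shape edges and the flat background shows ringing — characteristic JPEG degradation.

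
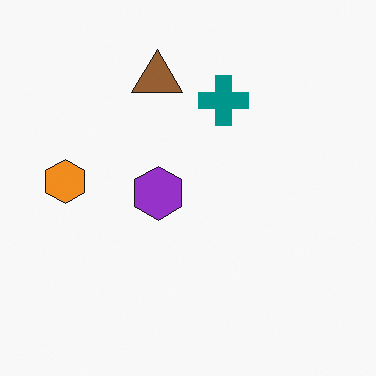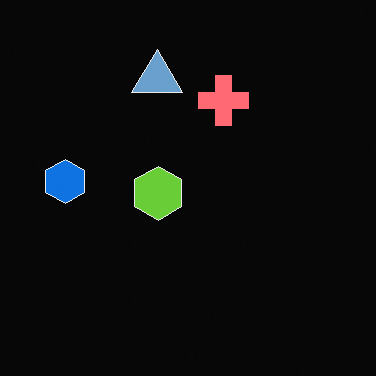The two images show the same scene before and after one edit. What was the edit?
The second image is the first color-inverted (negative).

The light background has become dark and every shape's color is its complement — a photographic negative.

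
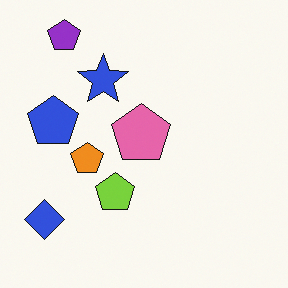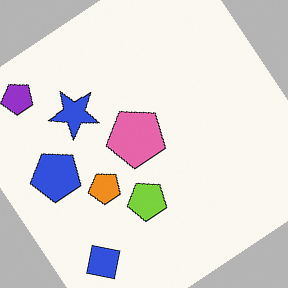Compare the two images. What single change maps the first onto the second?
This is the original image rotated counter-clockwise by a large amount — several tens of degrees.

Every shape is tilted by the same angle and the image corners show triangular fill wedges — a whole-image rotation by a non-right angle.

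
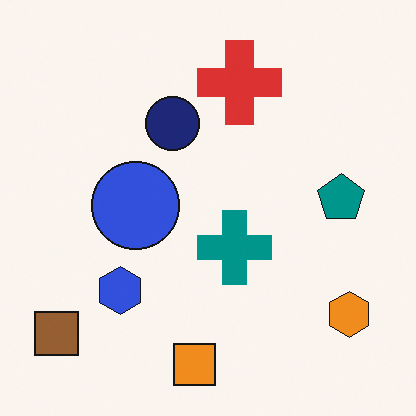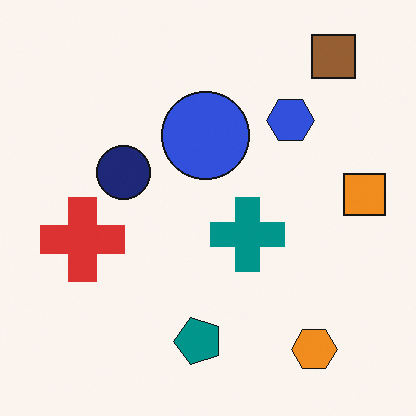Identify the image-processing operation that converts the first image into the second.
The transformation is: transposed (reflected across the top-left ↔ bottom-right diagonal).

Shapes have swapped their row and column positions — what was in the top-right is now in the bottom-left — a diagonal reflection.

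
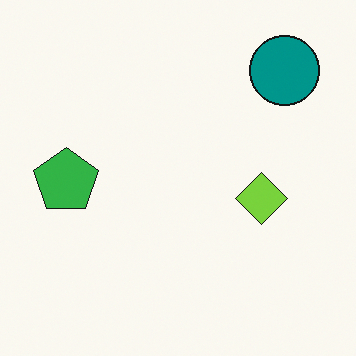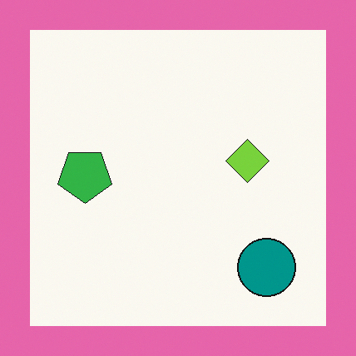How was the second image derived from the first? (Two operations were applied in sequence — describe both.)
The image was flipped vertically (top ↔ bottom), then framed with a pink border.

The teal circle is in the top-right of the first image and the bottom-right of the second — shapes on opposite sides of the horizontal midline have swapped in a mirror flip. A solid pink frame runs around the edge of the second image, with the content slightly shrunk inside it.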